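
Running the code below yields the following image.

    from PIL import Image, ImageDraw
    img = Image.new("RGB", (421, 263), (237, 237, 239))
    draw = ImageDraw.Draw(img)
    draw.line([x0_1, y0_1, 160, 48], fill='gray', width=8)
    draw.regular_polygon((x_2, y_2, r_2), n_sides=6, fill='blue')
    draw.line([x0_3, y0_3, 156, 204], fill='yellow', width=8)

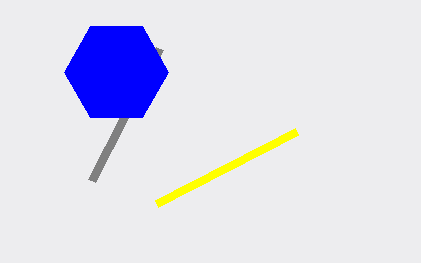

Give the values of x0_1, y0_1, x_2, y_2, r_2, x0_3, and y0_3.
x0_1 = 92
y0_1 = 180
x_2 = 116
y_2 = 72
r_2 = 52
x0_3 = 296
y0_3 = 132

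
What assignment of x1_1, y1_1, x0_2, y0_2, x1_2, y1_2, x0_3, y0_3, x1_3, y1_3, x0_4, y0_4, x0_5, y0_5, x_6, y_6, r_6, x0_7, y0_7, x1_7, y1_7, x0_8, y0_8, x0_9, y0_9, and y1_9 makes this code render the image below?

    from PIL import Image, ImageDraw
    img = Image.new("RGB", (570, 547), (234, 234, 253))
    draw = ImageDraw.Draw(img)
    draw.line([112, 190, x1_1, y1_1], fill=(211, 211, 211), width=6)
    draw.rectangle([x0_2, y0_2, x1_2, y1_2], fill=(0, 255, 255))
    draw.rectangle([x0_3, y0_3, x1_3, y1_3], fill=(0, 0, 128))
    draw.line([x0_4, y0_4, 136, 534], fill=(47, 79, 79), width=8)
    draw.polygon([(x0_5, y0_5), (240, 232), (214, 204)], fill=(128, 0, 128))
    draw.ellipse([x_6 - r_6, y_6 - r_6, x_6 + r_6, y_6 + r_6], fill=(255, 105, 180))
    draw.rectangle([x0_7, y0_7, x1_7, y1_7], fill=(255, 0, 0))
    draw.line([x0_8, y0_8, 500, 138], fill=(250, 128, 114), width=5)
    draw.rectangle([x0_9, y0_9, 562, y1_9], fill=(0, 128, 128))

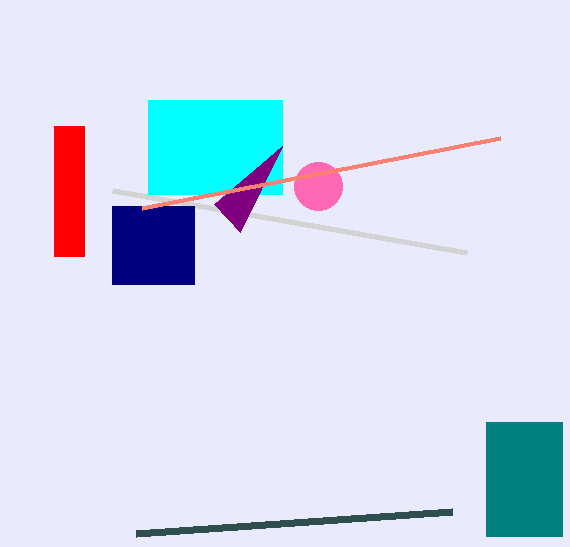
x1_1 = 466
y1_1 = 252
x0_2 = 148
y0_2 = 100
x1_2 = 282
y1_2 = 194
x0_3 = 112
y0_3 = 206
x1_3 = 194
y1_3 = 284
x0_4 = 452
y0_4 = 512
x0_5 = 282
y0_5 = 146
x_6 = 318
y_6 = 186
r_6 = 24
x0_7 = 54
y0_7 = 126
x1_7 = 84
y1_7 = 256
x0_8 = 142
y0_8 = 208
x0_9 = 486
y0_9 = 422
y1_9 = 536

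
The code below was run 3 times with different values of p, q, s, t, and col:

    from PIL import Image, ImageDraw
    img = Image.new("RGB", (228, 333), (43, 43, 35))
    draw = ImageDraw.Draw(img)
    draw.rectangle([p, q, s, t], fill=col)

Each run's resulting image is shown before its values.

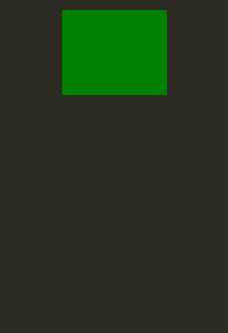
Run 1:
p = 62; q = 10; s = 166; t = 94; col = 'green'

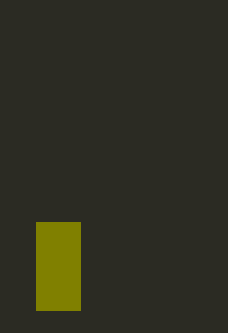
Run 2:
p = 36
q = 222
s = 80
t = 310
col = 'olive'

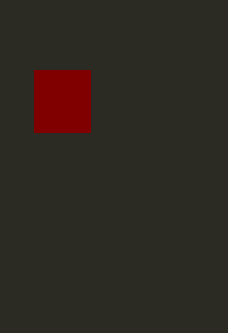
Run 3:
p = 34
q = 70
s = 90
t = 132
col = 'maroon'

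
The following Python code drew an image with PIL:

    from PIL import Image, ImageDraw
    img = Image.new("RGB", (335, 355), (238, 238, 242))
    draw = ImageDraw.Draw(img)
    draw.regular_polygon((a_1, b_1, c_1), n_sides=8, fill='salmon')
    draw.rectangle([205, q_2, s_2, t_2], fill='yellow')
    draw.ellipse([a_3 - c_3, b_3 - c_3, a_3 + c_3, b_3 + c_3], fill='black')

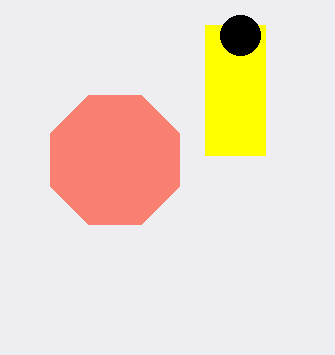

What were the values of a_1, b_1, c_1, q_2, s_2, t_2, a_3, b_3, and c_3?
a_1 = 115, b_1 = 160, c_1 = 70, q_2 = 25, s_2 = 265, t_2 = 155, a_3 = 240, b_3 = 35, c_3 = 20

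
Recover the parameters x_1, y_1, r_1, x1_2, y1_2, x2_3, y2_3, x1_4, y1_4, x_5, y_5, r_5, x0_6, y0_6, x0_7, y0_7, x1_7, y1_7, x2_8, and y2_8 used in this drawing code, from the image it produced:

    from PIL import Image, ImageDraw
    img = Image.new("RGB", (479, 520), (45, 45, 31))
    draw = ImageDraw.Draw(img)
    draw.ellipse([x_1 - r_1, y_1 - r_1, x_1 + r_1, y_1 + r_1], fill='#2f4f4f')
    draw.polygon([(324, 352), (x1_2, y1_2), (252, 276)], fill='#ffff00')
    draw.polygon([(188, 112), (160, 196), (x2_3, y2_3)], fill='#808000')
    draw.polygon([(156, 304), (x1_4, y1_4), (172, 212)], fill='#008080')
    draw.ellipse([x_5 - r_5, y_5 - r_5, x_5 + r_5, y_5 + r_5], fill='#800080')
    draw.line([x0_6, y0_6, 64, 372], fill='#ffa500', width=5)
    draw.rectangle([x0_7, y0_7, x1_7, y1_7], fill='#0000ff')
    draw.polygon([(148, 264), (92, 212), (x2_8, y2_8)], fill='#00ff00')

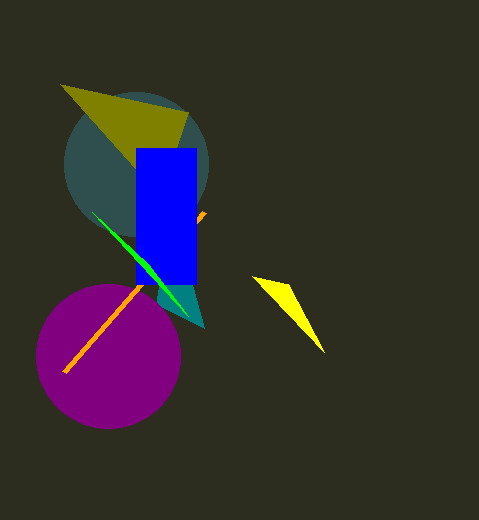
x_1 = 136
y_1 = 164
r_1 = 72
x1_2 = 288
y1_2 = 284
x2_3 = 60
y2_3 = 84
x1_4 = 204
y1_4 = 328
x_5 = 108
y_5 = 356
r_5 = 72
x0_6 = 204
y0_6 = 212
x0_7 = 136
y0_7 = 148
x1_7 = 196
y1_7 = 284
x2_8 = 188
y2_8 = 316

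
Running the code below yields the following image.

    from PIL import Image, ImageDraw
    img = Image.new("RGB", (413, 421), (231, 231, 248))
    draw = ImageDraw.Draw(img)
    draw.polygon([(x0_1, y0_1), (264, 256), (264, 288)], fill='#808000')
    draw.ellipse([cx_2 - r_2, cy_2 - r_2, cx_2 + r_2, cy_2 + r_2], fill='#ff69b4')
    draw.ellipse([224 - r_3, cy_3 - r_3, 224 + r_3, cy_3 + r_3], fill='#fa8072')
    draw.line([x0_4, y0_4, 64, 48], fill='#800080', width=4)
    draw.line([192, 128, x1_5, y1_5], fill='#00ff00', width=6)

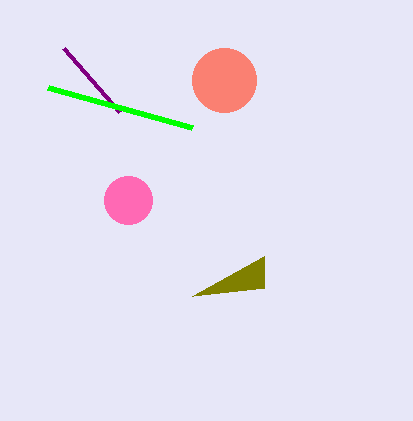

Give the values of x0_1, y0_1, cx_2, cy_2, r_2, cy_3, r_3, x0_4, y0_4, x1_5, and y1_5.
x0_1 = 192
y0_1 = 296
cx_2 = 128
cy_2 = 200
r_2 = 24
cy_3 = 80
r_3 = 32
x0_4 = 120
y0_4 = 112
x1_5 = 48
y1_5 = 88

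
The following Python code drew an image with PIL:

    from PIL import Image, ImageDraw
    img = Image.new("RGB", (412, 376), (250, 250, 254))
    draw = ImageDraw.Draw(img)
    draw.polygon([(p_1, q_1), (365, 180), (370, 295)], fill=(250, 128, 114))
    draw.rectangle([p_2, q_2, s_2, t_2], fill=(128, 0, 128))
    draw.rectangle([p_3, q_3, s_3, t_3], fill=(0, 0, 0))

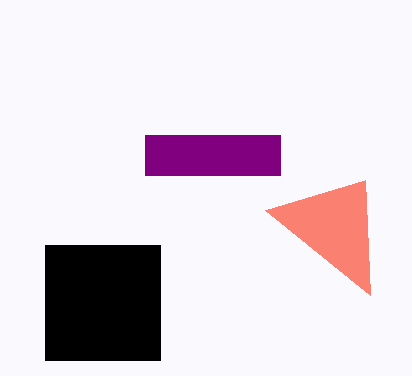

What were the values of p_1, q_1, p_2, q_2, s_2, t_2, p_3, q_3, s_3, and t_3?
p_1 = 265; q_1 = 210; p_2 = 145; q_2 = 135; s_2 = 280; t_2 = 175; p_3 = 45; q_3 = 245; s_3 = 160; t_3 = 360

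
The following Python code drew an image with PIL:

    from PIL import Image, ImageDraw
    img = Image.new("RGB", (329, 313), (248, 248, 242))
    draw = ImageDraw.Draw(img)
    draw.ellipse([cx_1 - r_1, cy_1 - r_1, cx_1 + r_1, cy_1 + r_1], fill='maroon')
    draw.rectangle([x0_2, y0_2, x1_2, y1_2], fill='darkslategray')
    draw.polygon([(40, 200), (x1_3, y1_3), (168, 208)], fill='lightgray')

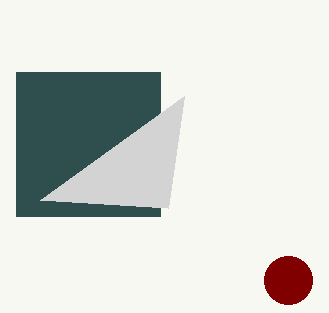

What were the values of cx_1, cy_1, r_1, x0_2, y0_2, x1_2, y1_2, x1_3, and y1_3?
cx_1 = 288
cy_1 = 280
r_1 = 24
x0_2 = 16
y0_2 = 72
x1_2 = 160
y1_2 = 216
x1_3 = 184
y1_3 = 96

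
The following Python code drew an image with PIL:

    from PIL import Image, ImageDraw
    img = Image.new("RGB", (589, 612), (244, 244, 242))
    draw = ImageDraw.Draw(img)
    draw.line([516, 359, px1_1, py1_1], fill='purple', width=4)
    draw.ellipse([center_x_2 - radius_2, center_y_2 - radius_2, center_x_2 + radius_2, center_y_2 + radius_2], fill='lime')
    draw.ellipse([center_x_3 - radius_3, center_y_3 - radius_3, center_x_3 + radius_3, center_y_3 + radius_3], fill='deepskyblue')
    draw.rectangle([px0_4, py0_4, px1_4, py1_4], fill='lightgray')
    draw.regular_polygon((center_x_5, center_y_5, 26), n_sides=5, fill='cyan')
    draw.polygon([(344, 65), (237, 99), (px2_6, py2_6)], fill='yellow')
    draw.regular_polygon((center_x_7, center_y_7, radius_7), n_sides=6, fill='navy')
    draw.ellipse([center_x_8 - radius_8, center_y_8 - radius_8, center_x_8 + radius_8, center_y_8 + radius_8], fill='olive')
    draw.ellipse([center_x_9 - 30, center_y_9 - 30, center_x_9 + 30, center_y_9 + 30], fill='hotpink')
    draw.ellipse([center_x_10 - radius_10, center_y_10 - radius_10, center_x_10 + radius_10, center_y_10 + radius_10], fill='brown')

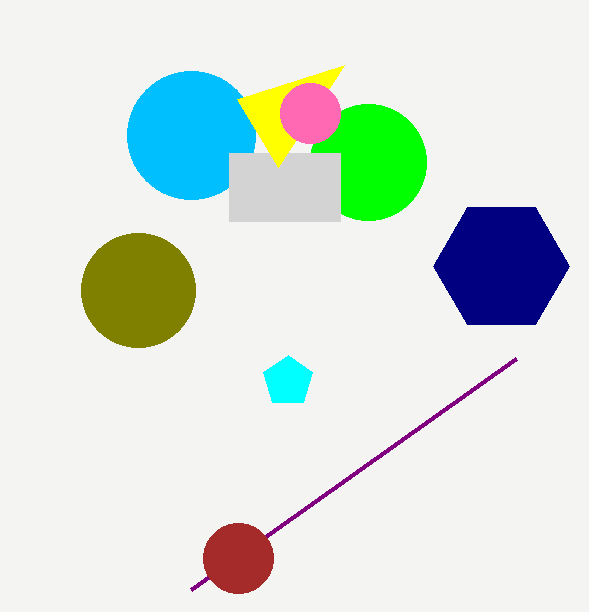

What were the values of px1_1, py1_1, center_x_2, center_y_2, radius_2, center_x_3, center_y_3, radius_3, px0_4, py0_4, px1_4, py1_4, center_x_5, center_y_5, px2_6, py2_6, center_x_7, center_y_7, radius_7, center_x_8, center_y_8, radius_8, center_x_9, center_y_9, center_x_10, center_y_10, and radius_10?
px1_1 = 191, py1_1 = 590, center_x_2 = 368, center_y_2 = 162, radius_2 = 58, center_x_3 = 191, center_y_3 = 135, radius_3 = 64, px0_4 = 229, py0_4 = 153, px1_4 = 340, py1_4 = 221, center_x_5 = 288, center_y_5 = 381, px2_6 = 278, py2_6 = 167, center_x_7 = 501, center_y_7 = 266, radius_7 = 68, center_x_8 = 138, center_y_8 = 290, radius_8 = 57, center_x_9 = 310, center_y_9 = 113, center_x_10 = 238, center_y_10 = 558, radius_10 = 35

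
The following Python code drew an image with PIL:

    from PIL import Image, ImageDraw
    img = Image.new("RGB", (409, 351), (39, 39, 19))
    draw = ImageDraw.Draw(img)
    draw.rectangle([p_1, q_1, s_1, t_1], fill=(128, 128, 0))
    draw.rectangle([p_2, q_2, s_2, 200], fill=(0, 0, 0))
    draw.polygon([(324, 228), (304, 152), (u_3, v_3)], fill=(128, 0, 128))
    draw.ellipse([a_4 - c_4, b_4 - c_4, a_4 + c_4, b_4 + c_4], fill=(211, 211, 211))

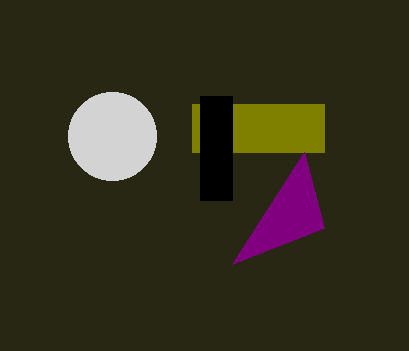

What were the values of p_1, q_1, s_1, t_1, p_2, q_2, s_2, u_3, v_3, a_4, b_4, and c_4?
p_1 = 192; q_1 = 104; s_1 = 324; t_1 = 152; p_2 = 200; q_2 = 96; s_2 = 232; u_3 = 232; v_3 = 264; a_4 = 112; b_4 = 136; c_4 = 44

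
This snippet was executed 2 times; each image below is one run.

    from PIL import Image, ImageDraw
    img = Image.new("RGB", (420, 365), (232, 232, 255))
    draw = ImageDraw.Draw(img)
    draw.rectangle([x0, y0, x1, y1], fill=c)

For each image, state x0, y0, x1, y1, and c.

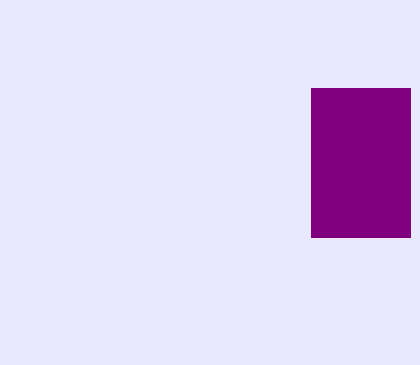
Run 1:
x0 = 311, y0 = 88, x1 = 410, y1 = 237, c = 'purple'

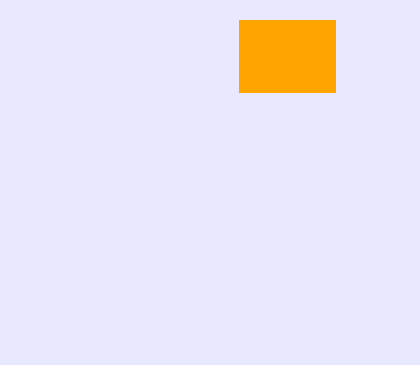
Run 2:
x0 = 239, y0 = 20, x1 = 335, y1 = 92, c = 'orange'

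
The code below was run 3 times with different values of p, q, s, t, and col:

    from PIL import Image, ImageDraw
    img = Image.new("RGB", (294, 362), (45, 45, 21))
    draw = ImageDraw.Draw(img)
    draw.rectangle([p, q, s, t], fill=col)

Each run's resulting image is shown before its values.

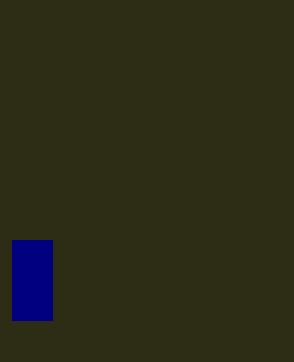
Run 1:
p = 12; q = 240; s = 52; t = 320; col = 'navy'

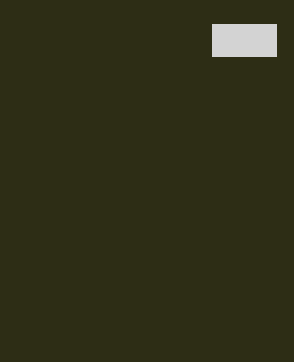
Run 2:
p = 212; q = 24; s = 276; t = 56; col = 'lightgray'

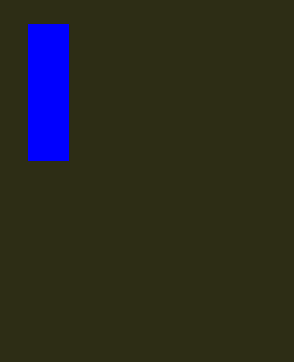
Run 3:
p = 28
q = 24
s = 68
t = 160
col = 'blue'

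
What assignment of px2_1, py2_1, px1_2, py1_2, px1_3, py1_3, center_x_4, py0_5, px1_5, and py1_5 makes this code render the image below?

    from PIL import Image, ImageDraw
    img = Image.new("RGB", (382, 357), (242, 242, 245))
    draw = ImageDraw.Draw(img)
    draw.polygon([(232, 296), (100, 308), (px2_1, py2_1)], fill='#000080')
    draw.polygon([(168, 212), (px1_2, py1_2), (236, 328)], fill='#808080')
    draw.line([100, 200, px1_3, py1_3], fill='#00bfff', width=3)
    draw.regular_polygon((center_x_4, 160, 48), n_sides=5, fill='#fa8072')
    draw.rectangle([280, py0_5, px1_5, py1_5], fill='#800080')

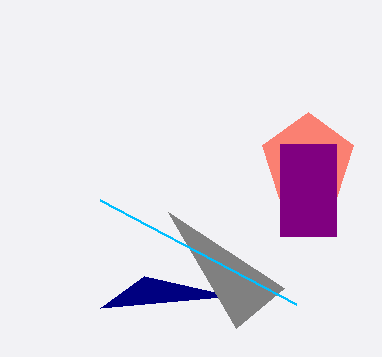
px2_1 = 144; py2_1 = 276; px1_2 = 284; py1_2 = 288; px1_3 = 296; py1_3 = 304; center_x_4 = 308; py0_5 = 144; px1_5 = 336; py1_5 = 236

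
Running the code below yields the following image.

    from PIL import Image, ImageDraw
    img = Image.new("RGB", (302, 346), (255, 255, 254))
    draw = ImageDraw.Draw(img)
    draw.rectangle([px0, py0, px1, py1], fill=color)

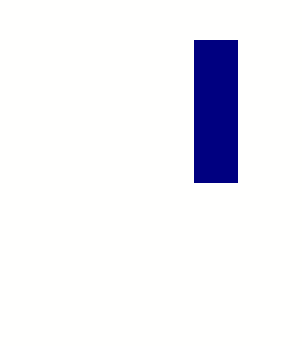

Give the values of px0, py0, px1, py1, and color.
px0 = 194; py0 = 40; px1 = 237; py1 = 182; color = 'navy'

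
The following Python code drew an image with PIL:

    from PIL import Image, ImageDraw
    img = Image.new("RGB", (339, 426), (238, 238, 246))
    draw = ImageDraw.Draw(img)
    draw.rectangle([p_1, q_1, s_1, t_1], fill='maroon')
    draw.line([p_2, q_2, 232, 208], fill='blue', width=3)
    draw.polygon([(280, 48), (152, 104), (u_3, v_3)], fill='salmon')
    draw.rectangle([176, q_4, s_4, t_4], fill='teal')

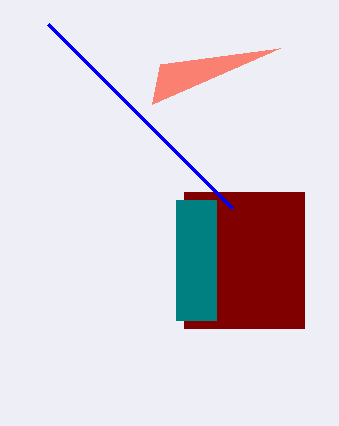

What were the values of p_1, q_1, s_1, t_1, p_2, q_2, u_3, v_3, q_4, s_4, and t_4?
p_1 = 184; q_1 = 192; s_1 = 304; t_1 = 328; p_2 = 48; q_2 = 24; u_3 = 160; v_3 = 64; q_4 = 200; s_4 = 216; t_4 = 320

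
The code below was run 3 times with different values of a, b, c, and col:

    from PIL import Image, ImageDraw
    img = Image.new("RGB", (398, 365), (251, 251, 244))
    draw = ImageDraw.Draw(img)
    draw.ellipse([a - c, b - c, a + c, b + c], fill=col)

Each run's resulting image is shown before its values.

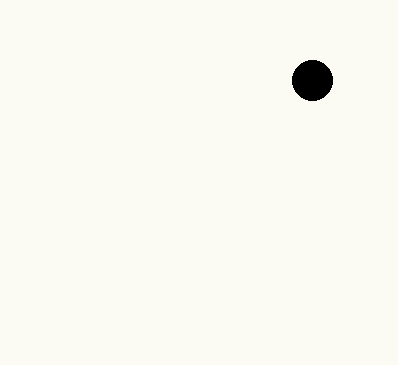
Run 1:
a = 312; b = 80; c = 20; col = 'black'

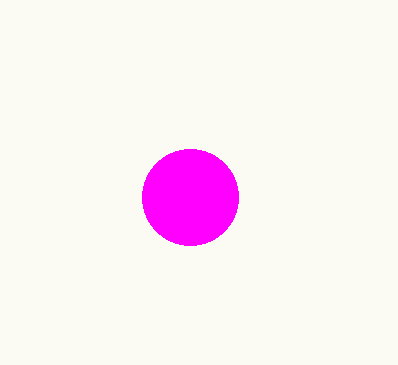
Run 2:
a = 190
b = 197
c = 48
col = 'magenta'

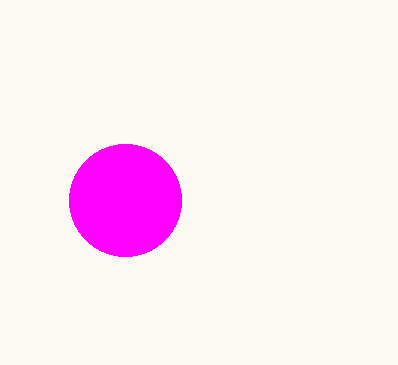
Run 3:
a = 125, b = 200, c = 56, col = 'magenta'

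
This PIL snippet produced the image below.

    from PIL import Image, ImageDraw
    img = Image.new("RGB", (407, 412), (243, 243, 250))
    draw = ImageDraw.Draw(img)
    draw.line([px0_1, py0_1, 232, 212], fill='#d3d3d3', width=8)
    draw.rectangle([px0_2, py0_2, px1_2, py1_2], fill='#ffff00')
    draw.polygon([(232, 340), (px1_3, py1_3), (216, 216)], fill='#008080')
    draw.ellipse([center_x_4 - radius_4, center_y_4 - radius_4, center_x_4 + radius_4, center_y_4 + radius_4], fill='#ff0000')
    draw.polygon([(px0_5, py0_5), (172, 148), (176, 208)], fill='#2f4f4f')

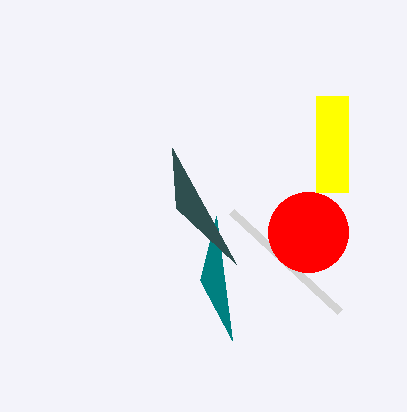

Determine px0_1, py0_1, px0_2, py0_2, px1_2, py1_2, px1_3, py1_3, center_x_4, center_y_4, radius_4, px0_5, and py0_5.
px0_1 = 340; py0_1 = 312; px0_2 = 316; py0_2 = 96; px1_2 = 348; py1_2 = 192; px1_3 = 200; py1_3 = 280; center_x_4 = 308; center_y_4 = 232; radius_4 = 40; px0_5 = 236; py0_5 = 264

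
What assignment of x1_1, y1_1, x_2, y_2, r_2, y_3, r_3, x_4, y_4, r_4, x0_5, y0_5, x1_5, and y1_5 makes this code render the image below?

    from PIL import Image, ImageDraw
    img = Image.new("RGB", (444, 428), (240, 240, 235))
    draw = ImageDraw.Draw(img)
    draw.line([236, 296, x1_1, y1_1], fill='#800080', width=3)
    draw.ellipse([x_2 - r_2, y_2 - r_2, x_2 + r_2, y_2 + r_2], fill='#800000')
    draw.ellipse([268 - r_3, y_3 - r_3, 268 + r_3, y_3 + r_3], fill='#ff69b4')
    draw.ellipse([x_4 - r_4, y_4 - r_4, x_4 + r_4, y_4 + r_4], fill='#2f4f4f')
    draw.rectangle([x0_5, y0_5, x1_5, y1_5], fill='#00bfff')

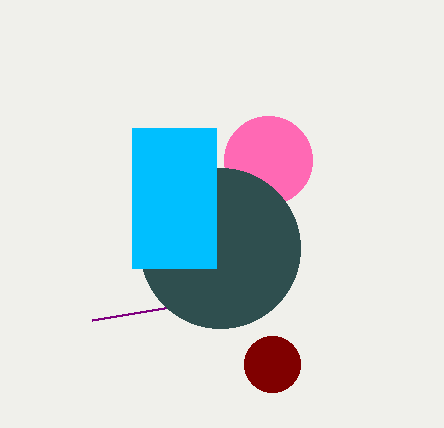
x1_1 = 92
y1_1 = 320
x_2 = 272
y_2 = 364
r_2 = 28
y_3 = 160
r_3 = 44
x_4 = 220
y_4 = 248
r_4 = 80
x0_5 = 132
y0_5 = 128
x1_5 = 216
y1_5 = 268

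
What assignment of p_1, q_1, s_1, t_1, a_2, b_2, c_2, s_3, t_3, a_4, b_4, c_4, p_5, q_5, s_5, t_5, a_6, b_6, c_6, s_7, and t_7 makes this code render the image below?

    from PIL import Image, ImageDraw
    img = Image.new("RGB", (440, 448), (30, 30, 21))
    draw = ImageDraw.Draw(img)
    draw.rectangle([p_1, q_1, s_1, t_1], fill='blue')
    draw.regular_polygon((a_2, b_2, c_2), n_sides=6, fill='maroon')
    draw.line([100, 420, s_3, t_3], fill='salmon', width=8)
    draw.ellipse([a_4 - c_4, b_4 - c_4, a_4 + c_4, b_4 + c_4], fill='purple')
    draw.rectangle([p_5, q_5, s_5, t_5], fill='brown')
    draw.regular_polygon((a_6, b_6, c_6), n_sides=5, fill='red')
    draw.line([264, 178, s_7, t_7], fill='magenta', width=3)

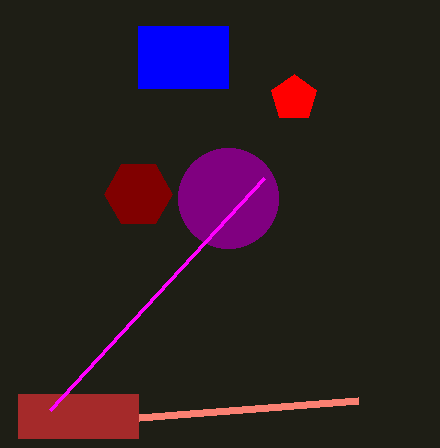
p_1 = 138; q_1 = 26; s_1 = 228; t_1 = 88; a_2 = 138; b_2 = 194; c_2 = 34; s_3 = 358; t_3 = 400; a_4 = 228; b_4 = 198; c_4 = 50; p_5 = 18; q_5 = 394; s_5 = 138; t_5 = 438; a_6 = 294; b_6 = 98; c_6 = 24; s_7 = 50; t_7 = 410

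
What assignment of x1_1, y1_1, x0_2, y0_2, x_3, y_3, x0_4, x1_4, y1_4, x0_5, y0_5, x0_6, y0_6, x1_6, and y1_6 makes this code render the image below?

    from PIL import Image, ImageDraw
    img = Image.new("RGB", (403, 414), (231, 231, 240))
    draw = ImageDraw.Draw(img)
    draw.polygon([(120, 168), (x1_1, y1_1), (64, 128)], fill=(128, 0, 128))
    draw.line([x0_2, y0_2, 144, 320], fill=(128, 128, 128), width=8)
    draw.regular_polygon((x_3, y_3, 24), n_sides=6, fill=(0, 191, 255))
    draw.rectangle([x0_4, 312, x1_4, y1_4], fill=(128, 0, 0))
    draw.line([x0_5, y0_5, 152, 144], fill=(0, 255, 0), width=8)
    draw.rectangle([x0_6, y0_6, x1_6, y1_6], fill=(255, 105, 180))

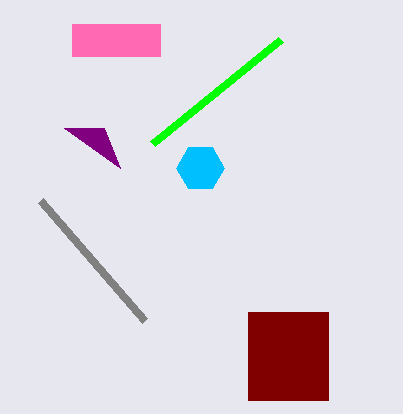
x1_1 = 104; y1_1 = 128; x0_2 = 40; y0_2 = 200; x_3 = 200; y_3 = 168; x0_4 = 248; x1_4 = 328; y1_4 = 400; x0_5 = 280; y0_5 = 40; x0_6 = 72; y0_6 = 24; x1_6 = 160; y1_6 = 56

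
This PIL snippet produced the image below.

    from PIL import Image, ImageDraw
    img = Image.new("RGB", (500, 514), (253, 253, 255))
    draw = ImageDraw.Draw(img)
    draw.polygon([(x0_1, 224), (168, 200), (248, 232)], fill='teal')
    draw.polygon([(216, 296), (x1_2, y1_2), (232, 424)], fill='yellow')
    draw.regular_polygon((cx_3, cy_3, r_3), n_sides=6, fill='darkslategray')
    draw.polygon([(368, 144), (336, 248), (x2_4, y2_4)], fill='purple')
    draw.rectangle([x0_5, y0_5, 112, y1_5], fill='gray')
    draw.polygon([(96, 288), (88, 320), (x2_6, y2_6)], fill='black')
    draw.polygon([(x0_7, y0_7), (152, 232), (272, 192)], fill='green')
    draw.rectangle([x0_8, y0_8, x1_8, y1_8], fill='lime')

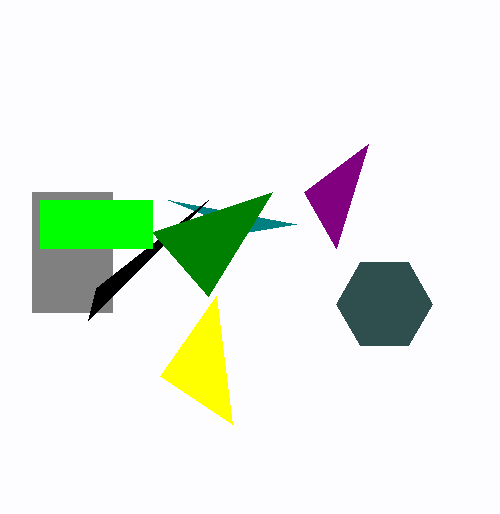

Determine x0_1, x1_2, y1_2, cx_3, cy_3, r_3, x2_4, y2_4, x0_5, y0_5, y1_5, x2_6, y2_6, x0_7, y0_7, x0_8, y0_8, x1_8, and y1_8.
x0_1 = 296
x1_2 = 160
y1_2 = 376
cx_3 = 384
cy_3 = 304
r_3 = 48
x2_4 = 304
y2_4 = 192
x0_5 = 32
y0_5 = 192
y1_5 = 312
x2_6 = 208
y2_6 = 200
x0_7 = 208
y0_7 = 296
x0_8 = 40
y0_8 = 200
x1_8 = 152
y1_8 = 248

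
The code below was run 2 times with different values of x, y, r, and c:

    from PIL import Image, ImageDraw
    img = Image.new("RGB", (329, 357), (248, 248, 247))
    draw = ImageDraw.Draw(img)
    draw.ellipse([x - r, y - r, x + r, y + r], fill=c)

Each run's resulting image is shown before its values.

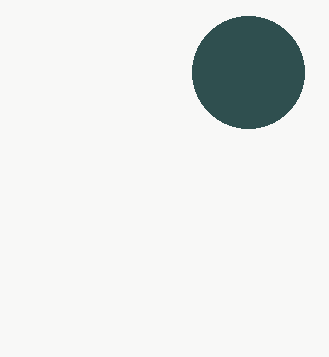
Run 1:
x = 248
y = 72
r = 56
c = 'darkslategray'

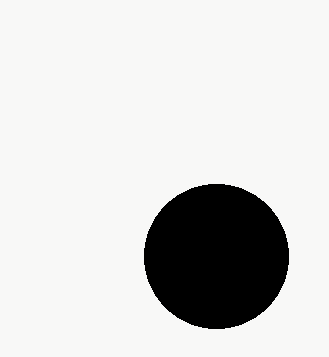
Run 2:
x = 216, y = 256, r = 72, c = 'black'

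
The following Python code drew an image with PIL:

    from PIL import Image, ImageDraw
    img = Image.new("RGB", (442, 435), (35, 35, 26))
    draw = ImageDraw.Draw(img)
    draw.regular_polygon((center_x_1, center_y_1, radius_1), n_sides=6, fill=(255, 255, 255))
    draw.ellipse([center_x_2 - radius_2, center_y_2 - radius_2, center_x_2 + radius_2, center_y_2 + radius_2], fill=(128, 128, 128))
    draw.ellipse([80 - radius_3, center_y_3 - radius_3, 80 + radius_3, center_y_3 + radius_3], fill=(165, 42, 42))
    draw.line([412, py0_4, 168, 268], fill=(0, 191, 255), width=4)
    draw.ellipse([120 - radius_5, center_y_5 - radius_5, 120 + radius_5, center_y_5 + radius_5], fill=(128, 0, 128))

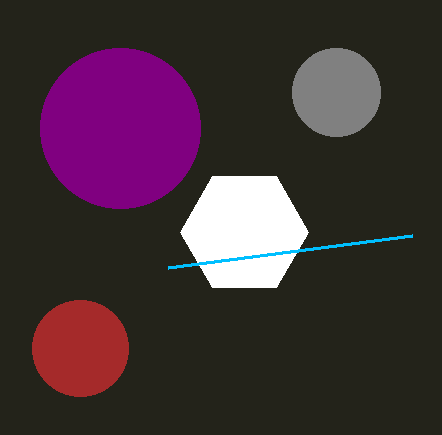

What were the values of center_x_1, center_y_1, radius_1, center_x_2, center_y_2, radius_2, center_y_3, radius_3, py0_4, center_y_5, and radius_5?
center_x_1 = 244
center_y_1 = 232
radius_1 = 64
center_x_2 = 336
center_y_2 = 92
radius_2 = 44
center_y_3 = 348
radius_3 = 48
py0_4 = 236
center_y_5 = 128
radius_5 = 80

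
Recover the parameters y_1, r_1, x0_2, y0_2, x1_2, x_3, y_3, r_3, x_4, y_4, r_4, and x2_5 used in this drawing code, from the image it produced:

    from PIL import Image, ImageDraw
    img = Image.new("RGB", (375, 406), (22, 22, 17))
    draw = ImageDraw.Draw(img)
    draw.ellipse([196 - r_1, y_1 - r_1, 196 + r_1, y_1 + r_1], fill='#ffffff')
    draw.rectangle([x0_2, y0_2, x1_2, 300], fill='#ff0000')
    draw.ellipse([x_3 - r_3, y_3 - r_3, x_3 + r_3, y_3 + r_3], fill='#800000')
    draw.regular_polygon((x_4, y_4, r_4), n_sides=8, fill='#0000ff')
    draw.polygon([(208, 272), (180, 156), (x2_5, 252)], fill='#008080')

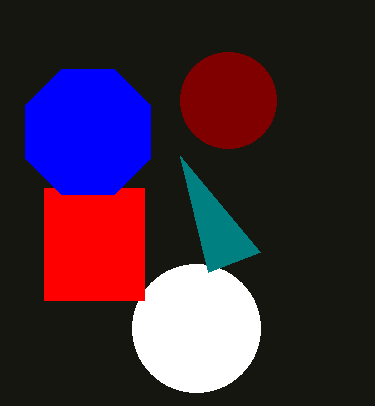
y_1 = 328; r_1 = 64; x0_2 = 44; y0_2 = 188; x1_2 = 144; x_3 = 228; y_3 = 100; r_3 = 48; x_4 = 88; y_4 = 132; r_4 = 68; x2_5 = 260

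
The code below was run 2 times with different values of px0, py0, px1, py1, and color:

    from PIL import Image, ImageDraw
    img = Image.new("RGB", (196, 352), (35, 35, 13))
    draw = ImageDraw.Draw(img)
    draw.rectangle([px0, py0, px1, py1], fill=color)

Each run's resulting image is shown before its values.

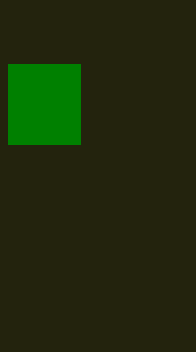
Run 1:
px0 = 8
py0 = 64
px1 = 80
py1 = 144
color = 'green'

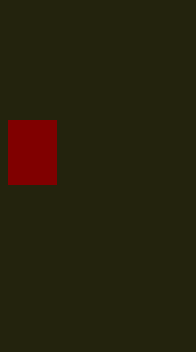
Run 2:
px0 = 8; py0 = 120; px1 = 56; py1 = 184; color = 'maroon'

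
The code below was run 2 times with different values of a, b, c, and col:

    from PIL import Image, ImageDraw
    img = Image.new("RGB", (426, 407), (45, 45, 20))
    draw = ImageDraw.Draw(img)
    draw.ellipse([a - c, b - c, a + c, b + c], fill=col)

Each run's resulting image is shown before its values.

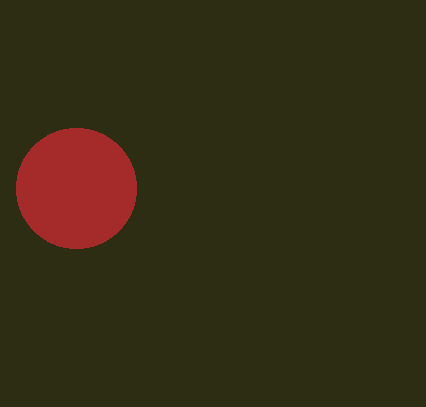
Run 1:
a = 76, b = 188, c = 60, col = 'brown'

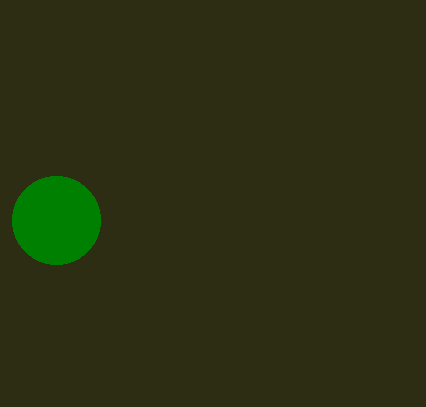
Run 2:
a = 56, b = 220, c = 44, col = 'green'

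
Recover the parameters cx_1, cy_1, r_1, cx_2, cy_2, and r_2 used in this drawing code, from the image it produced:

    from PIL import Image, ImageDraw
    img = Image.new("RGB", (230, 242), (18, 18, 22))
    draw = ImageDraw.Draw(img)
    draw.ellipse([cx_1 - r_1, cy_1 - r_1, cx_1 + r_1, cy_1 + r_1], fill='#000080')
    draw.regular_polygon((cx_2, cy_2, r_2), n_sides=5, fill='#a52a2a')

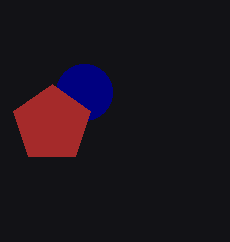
cx_1 = 84; cy_1 = 92; r_1 = 28; cx_2 = 52; cy_2 = 124; r_2 = 40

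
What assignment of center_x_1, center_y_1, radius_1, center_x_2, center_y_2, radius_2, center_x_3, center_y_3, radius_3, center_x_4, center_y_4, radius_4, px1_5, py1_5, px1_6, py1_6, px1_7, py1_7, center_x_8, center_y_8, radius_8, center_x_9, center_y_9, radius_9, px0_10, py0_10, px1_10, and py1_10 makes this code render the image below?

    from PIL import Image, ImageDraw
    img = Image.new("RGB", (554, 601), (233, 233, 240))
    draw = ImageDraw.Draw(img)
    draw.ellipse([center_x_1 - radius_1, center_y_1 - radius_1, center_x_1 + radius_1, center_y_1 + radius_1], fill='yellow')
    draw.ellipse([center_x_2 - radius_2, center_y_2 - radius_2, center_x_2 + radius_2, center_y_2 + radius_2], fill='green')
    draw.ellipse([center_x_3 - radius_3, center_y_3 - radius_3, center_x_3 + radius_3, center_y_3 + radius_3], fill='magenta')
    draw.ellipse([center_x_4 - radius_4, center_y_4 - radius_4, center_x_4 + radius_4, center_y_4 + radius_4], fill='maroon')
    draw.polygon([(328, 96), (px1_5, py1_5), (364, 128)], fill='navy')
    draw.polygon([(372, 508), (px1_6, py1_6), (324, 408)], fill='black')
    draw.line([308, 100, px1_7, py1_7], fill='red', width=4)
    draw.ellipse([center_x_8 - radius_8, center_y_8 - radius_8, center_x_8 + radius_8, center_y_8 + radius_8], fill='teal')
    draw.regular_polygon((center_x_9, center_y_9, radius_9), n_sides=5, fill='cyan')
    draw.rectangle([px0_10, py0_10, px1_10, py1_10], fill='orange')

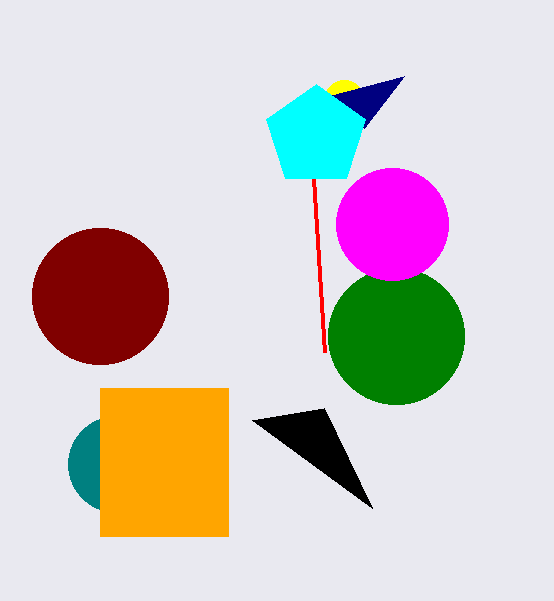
center_x_1 = 344
center_y_1 = 100
radius_1 = 20
center_x_2 = 396
center_y_2 = 336
radius_2 = 68
center_x_3 = 392
center_y_3 = 224
radius_3 = 56
center_x_4 = 100
center_y_4 = 296
radius_4 = 68
px1_5 = 404
py1_5 = 76
px1_6 = 252
py1_6 = 420
px1_7 = 324
py1_7 = 352
center_x_8 = 116
center_y_8 = 464
radius_8 = 48
center_x_9 = 316
center_y_9 = 136
radius_9 = 52
px0_10 = 100
py0_10 = 388
px1_10 = 228
py1_10 = 536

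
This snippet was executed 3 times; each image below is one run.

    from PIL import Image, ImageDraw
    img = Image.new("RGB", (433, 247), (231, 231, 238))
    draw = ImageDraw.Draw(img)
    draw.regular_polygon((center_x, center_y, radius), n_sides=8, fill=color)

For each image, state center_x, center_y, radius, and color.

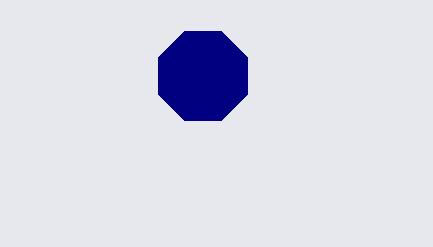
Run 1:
center_x = 203; center_y = 76; radius = 48; color = 'navy'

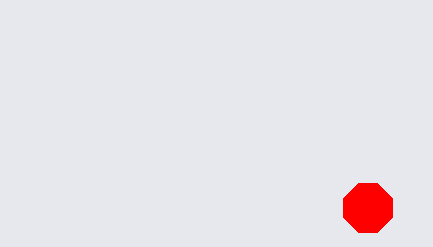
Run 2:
center_x = 368, center_y = 208, radius = 26, color = 'red'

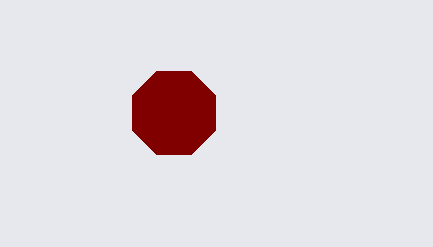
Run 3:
center_x = 174
center_y = 113
radius = 45
color = 'maroon'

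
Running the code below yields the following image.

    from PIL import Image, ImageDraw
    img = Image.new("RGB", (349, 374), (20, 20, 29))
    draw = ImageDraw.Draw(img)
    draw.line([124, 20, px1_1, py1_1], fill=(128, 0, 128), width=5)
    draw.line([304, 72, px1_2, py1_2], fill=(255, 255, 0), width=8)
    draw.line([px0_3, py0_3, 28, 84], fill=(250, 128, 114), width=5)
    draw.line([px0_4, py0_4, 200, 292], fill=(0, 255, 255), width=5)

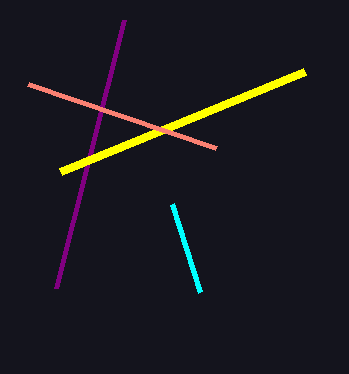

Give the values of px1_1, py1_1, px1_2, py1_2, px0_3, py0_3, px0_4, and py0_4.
px1_1 = 56, py1_1 = 288, px1_2 = 60, py1_2 = 172, px0_3 = 216, py0_3 = 148, px0_4 = 172, py0_4 = 204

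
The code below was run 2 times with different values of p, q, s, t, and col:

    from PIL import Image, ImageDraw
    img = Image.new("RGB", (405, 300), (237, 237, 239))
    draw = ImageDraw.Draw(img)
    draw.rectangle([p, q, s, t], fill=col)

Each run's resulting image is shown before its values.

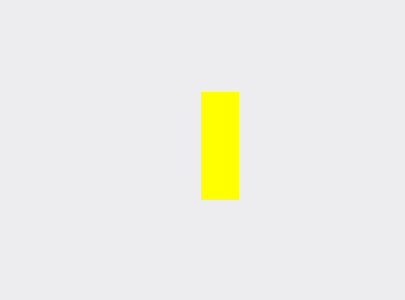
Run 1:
p = 201, q = 92, s = 238, t = 199, col = 'yellow'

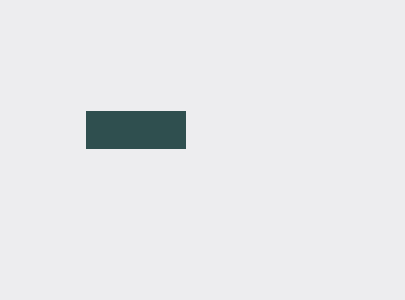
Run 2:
p = 86, q = 111, s = 185, t = 148, col = 'darkslategray'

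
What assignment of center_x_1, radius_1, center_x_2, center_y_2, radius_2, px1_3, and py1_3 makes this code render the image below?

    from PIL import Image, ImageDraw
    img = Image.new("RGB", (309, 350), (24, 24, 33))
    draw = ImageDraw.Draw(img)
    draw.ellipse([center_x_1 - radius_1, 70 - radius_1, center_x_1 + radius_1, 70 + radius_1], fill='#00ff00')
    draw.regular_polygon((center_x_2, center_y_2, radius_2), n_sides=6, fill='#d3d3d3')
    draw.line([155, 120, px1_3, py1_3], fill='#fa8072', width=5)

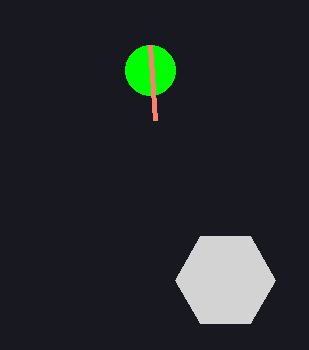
center_x_1 = 150
radius_1 = 25
center_x_2 = 225
center_y_2 = 280
radius_2 = 50
px1_3 = 150
py1_3 = 45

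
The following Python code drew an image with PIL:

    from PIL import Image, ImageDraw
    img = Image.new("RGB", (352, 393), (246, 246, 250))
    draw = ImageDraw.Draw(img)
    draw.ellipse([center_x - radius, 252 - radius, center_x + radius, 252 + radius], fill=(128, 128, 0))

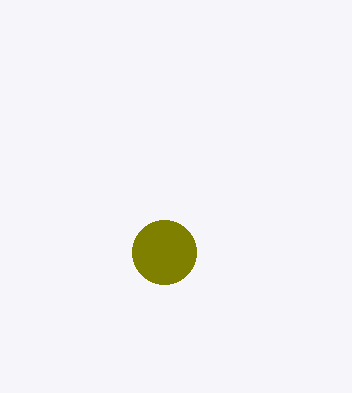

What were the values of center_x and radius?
center_x = 164; radius = 32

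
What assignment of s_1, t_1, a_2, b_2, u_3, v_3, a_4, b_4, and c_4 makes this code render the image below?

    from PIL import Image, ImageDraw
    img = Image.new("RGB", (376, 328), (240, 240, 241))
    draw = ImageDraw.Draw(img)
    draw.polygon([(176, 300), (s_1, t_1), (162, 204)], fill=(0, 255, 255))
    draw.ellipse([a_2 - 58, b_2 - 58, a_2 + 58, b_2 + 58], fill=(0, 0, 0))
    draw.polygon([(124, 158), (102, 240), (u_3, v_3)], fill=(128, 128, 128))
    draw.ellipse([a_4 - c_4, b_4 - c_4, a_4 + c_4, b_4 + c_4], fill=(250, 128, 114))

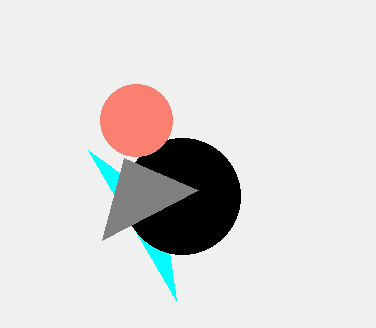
s_1 = 88; t_1 = 150; a_2 = 182; b_2 = 196; u_3 = 198; v_3 = 190; a_4 = 136; b_4 = 120; c_4 = 36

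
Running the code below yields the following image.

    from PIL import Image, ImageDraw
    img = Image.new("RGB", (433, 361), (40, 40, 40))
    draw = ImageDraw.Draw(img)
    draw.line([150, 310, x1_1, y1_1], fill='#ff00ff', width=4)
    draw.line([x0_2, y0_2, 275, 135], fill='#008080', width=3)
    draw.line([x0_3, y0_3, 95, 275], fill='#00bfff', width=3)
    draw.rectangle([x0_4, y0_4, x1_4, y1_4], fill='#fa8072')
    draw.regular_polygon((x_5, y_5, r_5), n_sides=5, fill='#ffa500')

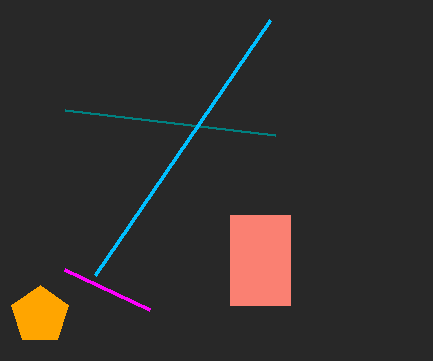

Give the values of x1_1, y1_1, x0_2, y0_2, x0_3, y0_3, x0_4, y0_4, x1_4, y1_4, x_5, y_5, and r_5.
x1_1 = 65; y1_1 = 270; x0_2 = 65; y0_2 = 110; x0_3 = 270; y0_3 = 20; x0_4 = 230; y0_4 = 215; x1_4 = 290; y1_4 = 305; x_5 = 40; y_5 = 315; r_5 = 30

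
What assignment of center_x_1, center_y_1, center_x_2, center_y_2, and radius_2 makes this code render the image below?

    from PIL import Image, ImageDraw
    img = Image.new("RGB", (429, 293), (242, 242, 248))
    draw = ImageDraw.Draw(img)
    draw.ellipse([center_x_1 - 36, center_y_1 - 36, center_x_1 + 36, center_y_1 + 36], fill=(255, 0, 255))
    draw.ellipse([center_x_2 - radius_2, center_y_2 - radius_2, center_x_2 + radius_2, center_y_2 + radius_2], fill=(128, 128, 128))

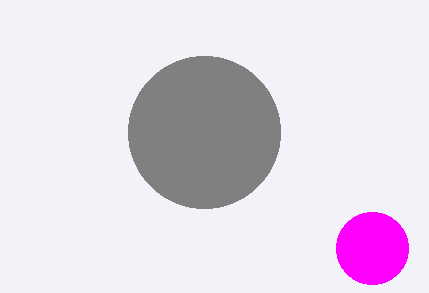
center_x_1 = 372; center_y_1 = 248; center_x_2 = 204; center_y_2 = 132; radius_2 = 76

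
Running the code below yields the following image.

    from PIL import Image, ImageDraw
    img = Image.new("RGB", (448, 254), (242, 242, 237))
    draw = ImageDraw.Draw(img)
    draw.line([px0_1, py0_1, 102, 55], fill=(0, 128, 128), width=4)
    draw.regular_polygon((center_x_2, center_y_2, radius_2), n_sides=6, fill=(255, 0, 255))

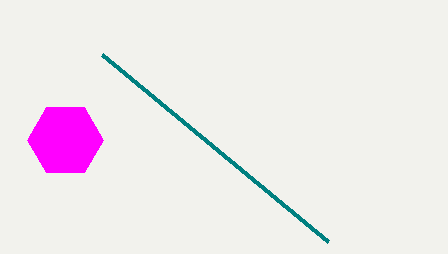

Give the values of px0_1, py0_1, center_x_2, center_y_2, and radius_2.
px0_1 = 328
py0_1 = 242
center_x_2 = 65
center_y_2 = 140
radius_2 = 38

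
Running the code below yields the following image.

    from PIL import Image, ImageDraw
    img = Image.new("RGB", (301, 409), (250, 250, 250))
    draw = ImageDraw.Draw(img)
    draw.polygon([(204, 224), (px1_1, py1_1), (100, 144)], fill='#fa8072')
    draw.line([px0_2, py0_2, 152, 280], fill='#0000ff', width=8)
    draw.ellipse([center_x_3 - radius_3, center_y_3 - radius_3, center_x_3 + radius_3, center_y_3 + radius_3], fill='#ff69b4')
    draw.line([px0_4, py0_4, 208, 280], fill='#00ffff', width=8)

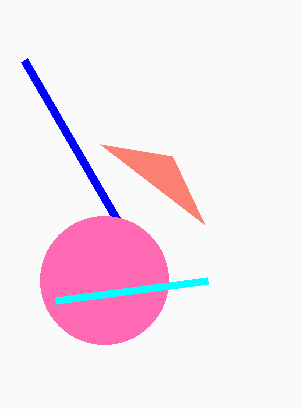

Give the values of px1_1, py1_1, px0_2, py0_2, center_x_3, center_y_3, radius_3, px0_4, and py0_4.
px1_1 = 172, py1_1 = 156, px0_2 = 24, py0_2 = 60, center_x_3 = 104, center_y_3 = 280, radius_3 = 64, px0_4 = 56, py0_4 = 300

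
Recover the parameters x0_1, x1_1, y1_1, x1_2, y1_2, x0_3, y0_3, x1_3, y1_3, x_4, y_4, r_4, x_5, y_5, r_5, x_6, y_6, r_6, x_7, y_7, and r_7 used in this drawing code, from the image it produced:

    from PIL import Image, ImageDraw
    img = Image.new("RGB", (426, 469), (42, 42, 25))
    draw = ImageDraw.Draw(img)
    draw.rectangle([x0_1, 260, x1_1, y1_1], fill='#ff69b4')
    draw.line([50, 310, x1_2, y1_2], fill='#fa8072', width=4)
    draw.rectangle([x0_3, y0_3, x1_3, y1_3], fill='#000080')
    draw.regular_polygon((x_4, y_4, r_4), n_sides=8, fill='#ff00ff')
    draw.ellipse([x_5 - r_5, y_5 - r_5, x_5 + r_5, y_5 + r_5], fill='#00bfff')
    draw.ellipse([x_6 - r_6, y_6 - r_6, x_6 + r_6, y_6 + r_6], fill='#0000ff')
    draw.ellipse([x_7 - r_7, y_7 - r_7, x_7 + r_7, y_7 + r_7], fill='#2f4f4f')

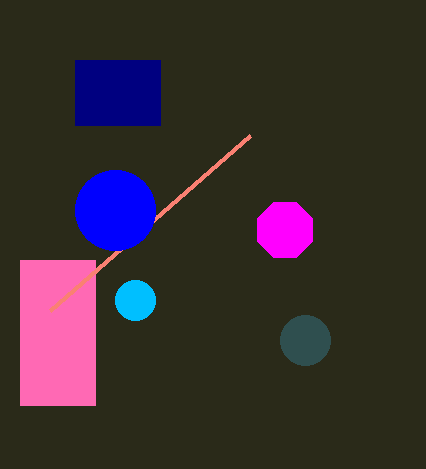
x0_1 = 20
x1_1 = 95
y1_1 = 405
x1_2 = 250
y1_2 = 135
x0_3 = 75
y0_3 = 60
x1_3 = 160
y1_3 = 125
x_4 = 285
y_4 = 230
r_4 = 30
x_5 = 135
y_5 = 300
r_5 = 20
x_6 = 115
y_6 = 210
r_6 = 40
x_7 = 305
y_7 = 340
r_7 = 25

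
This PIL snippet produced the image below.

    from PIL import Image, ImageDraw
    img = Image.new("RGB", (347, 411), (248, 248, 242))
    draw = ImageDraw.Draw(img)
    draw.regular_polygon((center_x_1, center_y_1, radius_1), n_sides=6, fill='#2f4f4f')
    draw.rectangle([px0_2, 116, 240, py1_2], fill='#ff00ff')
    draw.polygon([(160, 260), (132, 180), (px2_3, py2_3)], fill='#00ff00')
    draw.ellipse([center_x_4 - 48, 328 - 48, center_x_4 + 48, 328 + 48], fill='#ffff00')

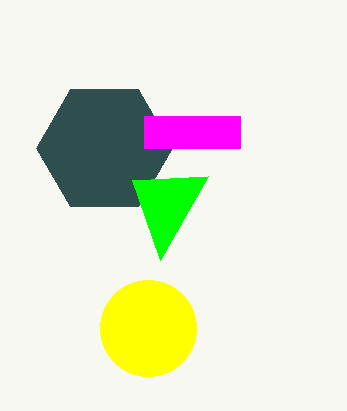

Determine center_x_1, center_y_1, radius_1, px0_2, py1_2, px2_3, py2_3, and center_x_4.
center_x_1 = 104; center_y_1 = 148; radius_1 = 68; px0_2 = 144; py1_2 = 148; px2_3 = 208; py2_3 = 176; center_x_4 = 148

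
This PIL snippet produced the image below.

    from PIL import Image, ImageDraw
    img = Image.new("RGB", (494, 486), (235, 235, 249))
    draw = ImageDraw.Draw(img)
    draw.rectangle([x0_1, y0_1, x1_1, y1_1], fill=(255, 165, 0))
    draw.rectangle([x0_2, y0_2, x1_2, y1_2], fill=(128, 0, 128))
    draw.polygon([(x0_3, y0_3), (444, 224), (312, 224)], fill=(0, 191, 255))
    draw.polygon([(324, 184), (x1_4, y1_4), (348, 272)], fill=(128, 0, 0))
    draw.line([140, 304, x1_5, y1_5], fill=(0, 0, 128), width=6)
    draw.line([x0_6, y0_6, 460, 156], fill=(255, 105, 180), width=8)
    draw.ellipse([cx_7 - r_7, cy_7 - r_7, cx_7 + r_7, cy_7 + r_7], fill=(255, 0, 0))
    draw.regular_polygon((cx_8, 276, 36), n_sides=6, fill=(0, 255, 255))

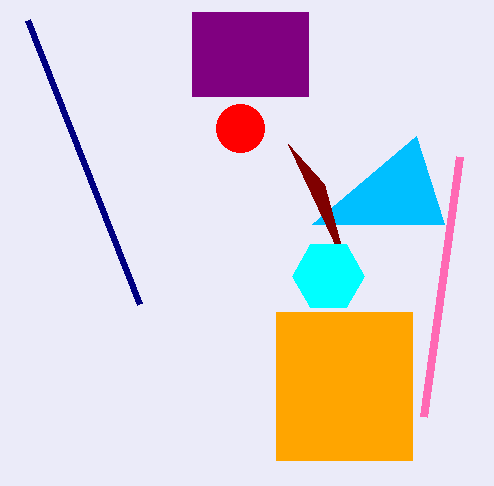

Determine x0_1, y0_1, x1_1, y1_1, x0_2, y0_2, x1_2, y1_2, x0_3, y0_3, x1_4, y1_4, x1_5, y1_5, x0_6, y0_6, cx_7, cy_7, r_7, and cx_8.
x0_1 = 276
y0_1 = 312
x1_1 = 412
y1_1 = 460
x0_2 = 192
y0_2 = 12
x1_2 = 308
y1_2 = 96
x0_3 = 416
y0_3 = 136
x1_4 = 288
y1_4 = 144
x1_5 = 28
y1_5 = 20
x0_6 = 424
y0_6 = 416
cx_7 = 240
cy_7 = 128
r_7 = 24
cx_8 = 328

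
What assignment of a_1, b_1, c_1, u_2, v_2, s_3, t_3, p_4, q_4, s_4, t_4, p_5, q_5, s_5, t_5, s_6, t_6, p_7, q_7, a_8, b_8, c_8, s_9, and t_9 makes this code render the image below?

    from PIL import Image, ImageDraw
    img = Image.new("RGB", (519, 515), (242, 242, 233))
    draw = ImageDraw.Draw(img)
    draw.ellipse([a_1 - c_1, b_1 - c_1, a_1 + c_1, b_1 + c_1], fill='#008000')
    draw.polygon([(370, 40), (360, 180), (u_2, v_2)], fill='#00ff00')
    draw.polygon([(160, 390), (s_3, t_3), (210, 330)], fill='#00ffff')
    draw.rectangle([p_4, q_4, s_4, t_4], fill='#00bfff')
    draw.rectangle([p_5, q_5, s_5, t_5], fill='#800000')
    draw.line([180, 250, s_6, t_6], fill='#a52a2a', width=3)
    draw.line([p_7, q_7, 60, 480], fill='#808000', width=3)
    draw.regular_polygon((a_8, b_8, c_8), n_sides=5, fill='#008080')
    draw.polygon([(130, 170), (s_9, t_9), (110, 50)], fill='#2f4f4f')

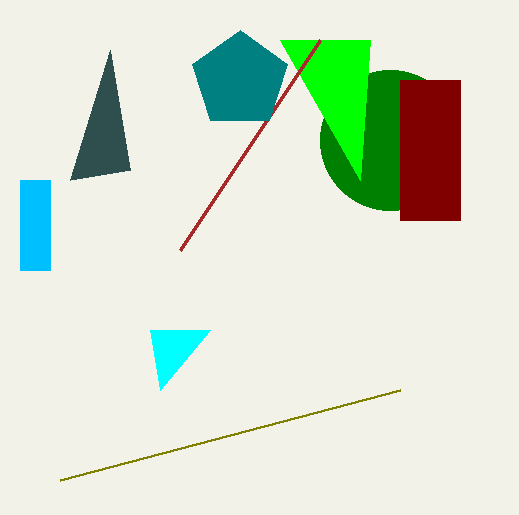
a_1 = 390, b_1 = 140, c_1 = 70, u_2 = 280, v_2 = 40, s_3 = 150, t_3 = 330, p_4 = 20, q_4 = 180, s_4 = 50, t_4 = 270, p_5 = 400, q_5 = 80, s_5 = 460, t_5 = 220, s_6 = 320, t_6 = 40, p_7 = 400, q_7 = 390, a_8 = 240, b_8 = 80, c_8 = 50, s_9 = 70, t_9 = 180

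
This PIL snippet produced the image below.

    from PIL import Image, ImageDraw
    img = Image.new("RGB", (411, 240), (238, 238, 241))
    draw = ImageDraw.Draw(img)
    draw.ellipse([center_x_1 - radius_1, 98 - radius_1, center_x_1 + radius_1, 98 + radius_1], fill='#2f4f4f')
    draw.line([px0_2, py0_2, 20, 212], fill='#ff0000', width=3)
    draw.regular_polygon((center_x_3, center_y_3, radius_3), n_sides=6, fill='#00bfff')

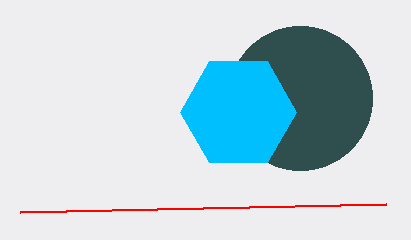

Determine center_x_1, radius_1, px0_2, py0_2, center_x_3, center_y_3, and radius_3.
center_x_1 = 300, radius_1 = 72, px0_2 = 386, py0_2 = 204, center_x_3 = 238, center_y_3 = 112, radius_3 = 58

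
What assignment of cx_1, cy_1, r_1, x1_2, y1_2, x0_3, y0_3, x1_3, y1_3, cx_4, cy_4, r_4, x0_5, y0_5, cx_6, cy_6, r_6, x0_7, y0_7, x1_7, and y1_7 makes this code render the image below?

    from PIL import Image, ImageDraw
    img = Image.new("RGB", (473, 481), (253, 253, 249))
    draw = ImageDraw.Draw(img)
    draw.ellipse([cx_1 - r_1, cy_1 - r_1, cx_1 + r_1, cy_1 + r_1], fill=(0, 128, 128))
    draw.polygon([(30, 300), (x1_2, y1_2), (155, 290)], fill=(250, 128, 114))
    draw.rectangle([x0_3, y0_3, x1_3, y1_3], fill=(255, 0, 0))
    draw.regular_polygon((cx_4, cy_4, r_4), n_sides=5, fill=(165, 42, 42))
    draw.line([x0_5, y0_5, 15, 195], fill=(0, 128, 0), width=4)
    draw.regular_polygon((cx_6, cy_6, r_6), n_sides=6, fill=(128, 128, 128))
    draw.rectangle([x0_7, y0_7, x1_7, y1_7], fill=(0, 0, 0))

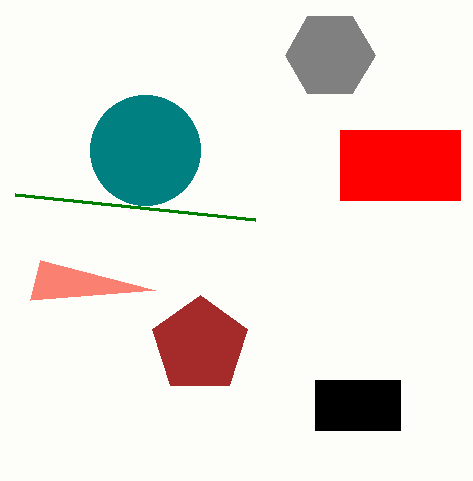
cx_1 = 145; cy_1 = 150; r_1 = 55; x1_2 = 40; y1_2 = 260; x0_3 = 340; y0_3 = 130; x1_3 = 460; y1_3 = 200; cx_4 = 200; cy_4 = 345; r_4 = 50; x0_5 = 255; y0_5 = 220; cx_6 = 330; cy_6 = 55; r_6 = 45; x0_7 = 315; y0_7 = 380; x1_7 = 400; y1_7 = 430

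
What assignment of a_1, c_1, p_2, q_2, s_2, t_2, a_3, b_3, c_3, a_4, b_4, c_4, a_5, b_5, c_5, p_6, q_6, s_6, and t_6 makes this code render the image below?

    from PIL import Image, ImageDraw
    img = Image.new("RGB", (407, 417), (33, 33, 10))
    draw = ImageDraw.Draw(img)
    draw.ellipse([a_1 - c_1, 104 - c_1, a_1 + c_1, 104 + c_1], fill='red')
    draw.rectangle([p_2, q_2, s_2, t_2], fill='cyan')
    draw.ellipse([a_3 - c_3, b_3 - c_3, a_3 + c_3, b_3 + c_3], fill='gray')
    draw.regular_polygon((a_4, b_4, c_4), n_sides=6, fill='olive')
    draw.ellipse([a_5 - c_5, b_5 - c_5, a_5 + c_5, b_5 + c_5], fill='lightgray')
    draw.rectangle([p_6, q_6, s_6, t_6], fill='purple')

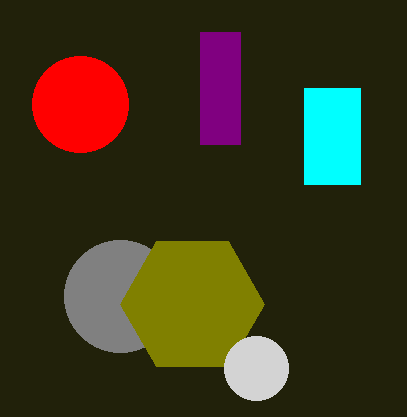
a_1 = 80, c_1 = 48, p_2 = 304, q_2 = 88, s_2 = 360, t_2 = 184, a_3 = 120, b_3 = 296, c_3 = 56, a_4 = 192, b_4 = 304, c_4 = 72, a_5 = 256, b_5 = 368, c_5 = 32, p_6 = 200, q_6 = 32, s_6 = 240, t_6 = 144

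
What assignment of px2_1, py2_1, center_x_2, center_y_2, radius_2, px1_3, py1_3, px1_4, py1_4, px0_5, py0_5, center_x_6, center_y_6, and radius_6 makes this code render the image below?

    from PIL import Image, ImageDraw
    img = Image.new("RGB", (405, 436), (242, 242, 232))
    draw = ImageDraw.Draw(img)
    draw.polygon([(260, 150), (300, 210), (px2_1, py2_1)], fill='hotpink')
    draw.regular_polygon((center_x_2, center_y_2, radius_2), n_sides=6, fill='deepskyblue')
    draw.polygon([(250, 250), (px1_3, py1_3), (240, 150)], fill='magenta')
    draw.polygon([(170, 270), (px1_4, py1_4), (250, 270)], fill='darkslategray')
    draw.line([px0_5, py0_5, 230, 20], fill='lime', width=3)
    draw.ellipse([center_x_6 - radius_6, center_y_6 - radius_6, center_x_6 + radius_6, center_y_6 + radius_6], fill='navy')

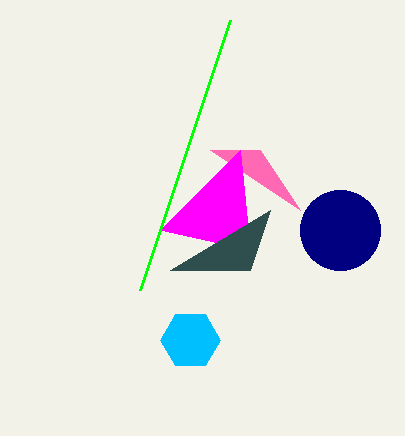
px2_1 = 210
py2_1 = 150
center_x_2 = 190
center_y_2 = 340
radius_2 = 30
px1_3 = 160
py1_3 = 230
px1_4 = 270
py1_4 = 210
px0_5 = 140
py0_5 = 290
center_x_6 = 340
center_y_6 = 230
radius_6 = 40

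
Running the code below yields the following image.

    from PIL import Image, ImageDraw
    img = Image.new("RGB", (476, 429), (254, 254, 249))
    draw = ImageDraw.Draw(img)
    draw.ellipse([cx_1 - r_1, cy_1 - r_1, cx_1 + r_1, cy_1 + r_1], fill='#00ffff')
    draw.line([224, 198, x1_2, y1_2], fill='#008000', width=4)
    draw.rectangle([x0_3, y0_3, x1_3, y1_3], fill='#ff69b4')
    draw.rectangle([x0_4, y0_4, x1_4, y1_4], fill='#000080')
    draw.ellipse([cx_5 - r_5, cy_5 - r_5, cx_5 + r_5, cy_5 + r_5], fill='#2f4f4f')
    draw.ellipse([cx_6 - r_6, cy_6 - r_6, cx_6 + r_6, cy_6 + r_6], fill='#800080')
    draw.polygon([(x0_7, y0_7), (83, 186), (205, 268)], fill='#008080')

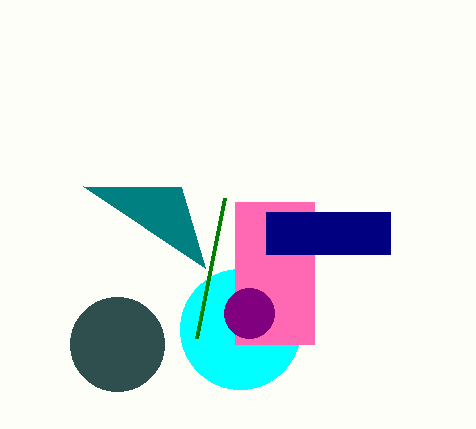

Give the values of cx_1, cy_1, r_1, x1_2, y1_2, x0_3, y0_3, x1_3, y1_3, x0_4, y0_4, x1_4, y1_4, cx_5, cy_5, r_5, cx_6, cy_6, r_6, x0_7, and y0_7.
cx_1 = 240
cy_1 = 329
r_1 = 60
x1_2 = 196
y1_2 = 338
x0_3 = 235
y0_3 = 202
x1_3 = 314
y1_3 = 344
x0_4 = 266
y0_4 = 212
x1_4 = 390
y1_4 = 254
cx_5 = 117
cy_5 = 344
r_5 = 47
cx_6 = 249
cy_6 = 313
r_6 = 25
x0_7 = 181
y0_7 = 187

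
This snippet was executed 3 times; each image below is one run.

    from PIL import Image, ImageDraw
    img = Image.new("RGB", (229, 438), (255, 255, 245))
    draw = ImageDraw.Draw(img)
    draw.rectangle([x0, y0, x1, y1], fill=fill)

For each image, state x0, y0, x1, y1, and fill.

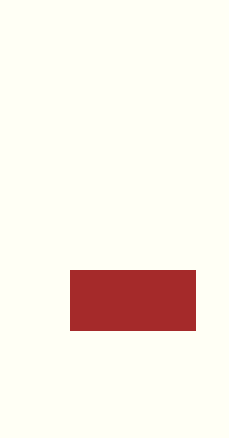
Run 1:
x0 = 70; y0 = 270; x1 = 195; y1 = 330; fill = 'brown'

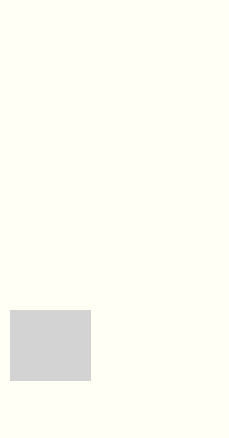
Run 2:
x0 = 10
y0 = 310
x1 = 90
y1 = 380
fill = 'lightgray'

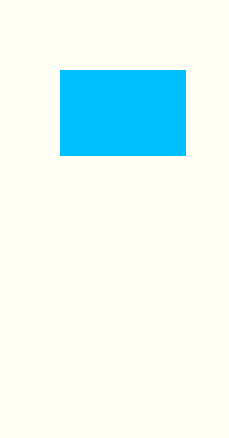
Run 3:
x0 = 60, y0 = 70, x1 = 185, y1 = 155, fill = 'deepskyblue'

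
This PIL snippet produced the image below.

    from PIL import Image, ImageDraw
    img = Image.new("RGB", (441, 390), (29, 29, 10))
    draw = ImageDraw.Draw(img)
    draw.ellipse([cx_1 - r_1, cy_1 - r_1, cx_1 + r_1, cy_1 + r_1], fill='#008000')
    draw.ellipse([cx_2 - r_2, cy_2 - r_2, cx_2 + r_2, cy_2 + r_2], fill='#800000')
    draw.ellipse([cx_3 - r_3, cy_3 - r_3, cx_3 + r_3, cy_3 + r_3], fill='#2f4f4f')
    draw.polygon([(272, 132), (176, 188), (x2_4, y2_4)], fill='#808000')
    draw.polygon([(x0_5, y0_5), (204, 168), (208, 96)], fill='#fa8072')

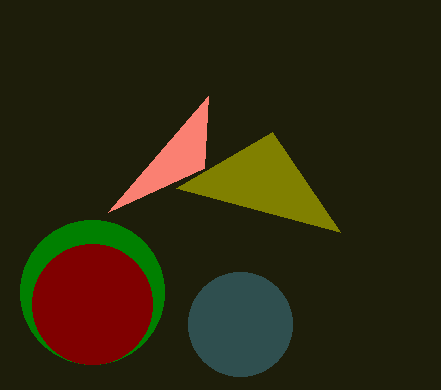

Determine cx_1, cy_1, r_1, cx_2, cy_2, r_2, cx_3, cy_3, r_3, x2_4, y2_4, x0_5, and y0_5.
cx_1 = 92; cy_1 = 292; r_1 = 72; cx_2 = 92; cy_2 = 304; r_2 = 60; cx_3 = 240; cy_3 = 324; r_3 = 52; x2_4 = 340; y2_4 = 232; x0_5 = 108; y0_5 = 212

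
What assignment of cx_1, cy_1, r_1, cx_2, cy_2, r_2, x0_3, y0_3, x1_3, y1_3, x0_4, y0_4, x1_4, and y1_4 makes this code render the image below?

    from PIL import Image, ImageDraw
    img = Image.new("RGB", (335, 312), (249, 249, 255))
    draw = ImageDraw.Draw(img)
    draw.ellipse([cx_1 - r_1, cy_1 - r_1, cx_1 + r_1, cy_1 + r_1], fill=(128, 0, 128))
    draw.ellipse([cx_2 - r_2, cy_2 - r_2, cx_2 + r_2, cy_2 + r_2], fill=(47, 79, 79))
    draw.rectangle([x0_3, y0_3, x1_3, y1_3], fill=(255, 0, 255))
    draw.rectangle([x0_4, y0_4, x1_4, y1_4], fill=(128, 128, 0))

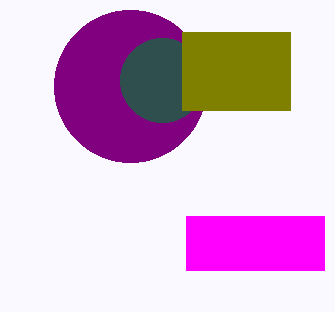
cx_1 = 130; cy_1 = 86; r_1 = 76; cx_2 = 162; cy_2 = 80; r_2 = 42; x0_3 = 186; y0_3 = 216; x1_3 = 324; y1_3 = 270; x0_4 = 182; y0_4 = 32; x1_4 = 290; y1_4 = 110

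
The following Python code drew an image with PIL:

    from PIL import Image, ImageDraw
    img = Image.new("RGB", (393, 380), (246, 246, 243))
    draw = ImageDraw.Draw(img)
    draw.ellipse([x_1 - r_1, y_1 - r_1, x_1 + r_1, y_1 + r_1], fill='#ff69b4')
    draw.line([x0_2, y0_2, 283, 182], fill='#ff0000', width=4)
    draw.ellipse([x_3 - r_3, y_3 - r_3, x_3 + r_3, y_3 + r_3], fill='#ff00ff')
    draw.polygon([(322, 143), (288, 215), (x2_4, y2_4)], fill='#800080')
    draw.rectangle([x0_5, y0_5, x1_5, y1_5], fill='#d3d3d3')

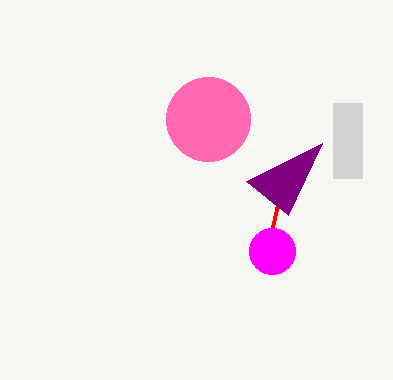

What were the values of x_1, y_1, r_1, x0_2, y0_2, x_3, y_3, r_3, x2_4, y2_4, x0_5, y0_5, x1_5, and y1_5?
x_1 = 208
y_1 = 119
r_1 = 42
x0_2 = 273
y0_2 = 227
x_3 = 272
y_3 = 251
r_3 = 23
x2_4 = 246
y2_4 = 181
x0_5 = 333
y0_5 = 103
x1_5 = 362
y1_5 = 178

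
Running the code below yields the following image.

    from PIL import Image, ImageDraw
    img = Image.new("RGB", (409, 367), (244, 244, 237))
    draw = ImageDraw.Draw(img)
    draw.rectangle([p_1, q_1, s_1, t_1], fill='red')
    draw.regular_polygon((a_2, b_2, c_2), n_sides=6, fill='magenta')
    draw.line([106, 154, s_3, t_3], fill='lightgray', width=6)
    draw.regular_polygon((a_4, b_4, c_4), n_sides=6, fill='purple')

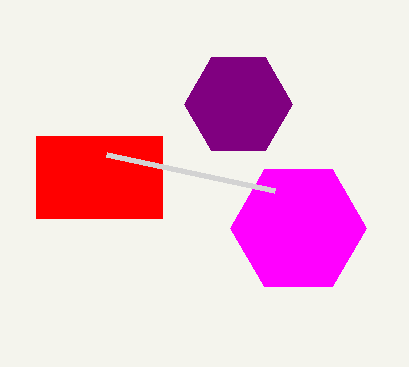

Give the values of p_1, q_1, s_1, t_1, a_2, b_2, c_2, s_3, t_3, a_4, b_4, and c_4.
p_1 = 36; q_1 = 136; s_1 = 162; t_1 = 218; a_2 = 298; b_2 = 228; c_2 = 68; s_3 = 274; t_3 = 190; a_4 = 238; b_4 = 104; c_4 = 54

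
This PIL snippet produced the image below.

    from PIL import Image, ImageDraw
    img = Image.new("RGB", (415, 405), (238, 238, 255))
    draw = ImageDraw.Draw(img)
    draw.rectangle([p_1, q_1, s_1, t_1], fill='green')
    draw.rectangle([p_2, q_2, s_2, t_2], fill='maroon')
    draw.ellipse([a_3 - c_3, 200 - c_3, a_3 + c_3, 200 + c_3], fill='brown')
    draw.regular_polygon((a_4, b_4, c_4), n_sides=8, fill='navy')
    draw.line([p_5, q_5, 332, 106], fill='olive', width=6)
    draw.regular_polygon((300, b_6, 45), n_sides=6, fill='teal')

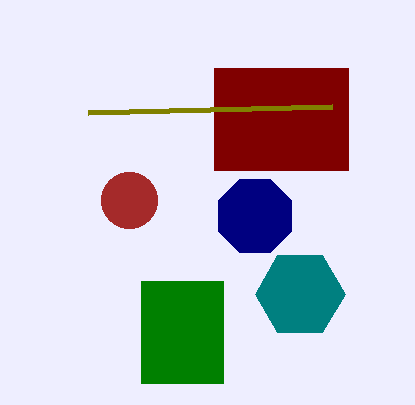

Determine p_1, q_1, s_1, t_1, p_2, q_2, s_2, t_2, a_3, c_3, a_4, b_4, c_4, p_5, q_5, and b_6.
p_1 = 141, q_1 = 281, s_1 = 223, t_1 = 383, p_2 = 214, q_2 = 68, s_2 = 348, t_2 = 170, a_3 = 129, c_3 = 28, a_4 = 255, b_4 = 216, c_4 = 40, p_5 = 88, q_5 = 112, b_6 = 294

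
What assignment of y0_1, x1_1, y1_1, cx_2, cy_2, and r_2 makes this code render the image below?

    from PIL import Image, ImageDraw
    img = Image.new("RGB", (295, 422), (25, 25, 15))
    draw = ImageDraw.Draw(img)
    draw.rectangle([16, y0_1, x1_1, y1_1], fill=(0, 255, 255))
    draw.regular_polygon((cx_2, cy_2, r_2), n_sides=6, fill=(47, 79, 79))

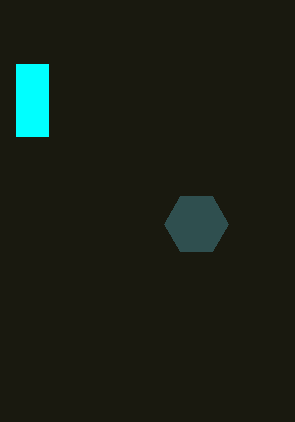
y0_1 = 64; x1_1 = 48; y1_1 = 136; cx_2 = 196; cy_2 = 224; r_2 = 32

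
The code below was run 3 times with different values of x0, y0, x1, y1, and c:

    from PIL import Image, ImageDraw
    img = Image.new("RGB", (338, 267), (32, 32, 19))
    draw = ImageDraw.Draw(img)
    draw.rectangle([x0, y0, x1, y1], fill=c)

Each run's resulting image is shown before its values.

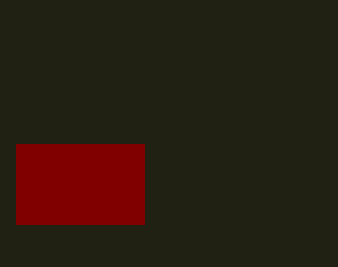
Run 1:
x0 = 16; y0 = 144; x1 = 144; y1 = 224; c = 'maroon'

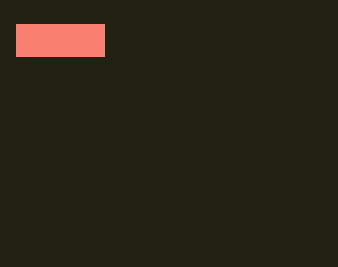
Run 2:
x0 = 16
y0 = 24
x1 = 104
y1 = 56
c = 'salmon'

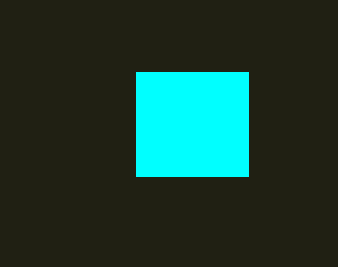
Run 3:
x0 = 136
y0 = 72
x1 = 248
y1 = 176
c = 'cyan'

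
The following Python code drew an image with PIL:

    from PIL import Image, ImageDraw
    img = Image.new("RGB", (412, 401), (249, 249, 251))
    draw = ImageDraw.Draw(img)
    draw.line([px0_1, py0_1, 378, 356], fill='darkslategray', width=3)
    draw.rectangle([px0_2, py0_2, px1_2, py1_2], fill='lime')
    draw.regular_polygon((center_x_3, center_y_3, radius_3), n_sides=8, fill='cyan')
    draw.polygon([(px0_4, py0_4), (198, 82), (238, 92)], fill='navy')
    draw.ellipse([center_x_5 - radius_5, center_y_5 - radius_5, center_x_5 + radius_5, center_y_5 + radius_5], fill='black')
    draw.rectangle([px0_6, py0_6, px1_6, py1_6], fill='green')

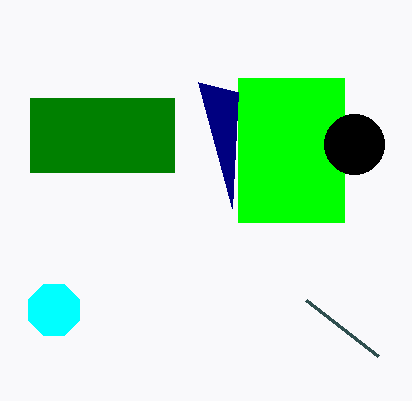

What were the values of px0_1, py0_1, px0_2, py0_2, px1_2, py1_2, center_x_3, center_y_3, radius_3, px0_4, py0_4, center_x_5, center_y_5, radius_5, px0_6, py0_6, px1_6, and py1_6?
px0_1 = 306, py0_1 = 300, px0_2 = 238, py0_2 = 78, px1_2 = 344, py1_2 = 222, center_x_3 = 54, center_y_3 = 310, radius_3 = 28, px0_4 = 232, py0_4 = 208, center_x_5 = 354, center_y_5 = 144, radius_5 = 30, px0_6 = 30, py0_6 = 98, px1_6 = 174, py1_6 = 172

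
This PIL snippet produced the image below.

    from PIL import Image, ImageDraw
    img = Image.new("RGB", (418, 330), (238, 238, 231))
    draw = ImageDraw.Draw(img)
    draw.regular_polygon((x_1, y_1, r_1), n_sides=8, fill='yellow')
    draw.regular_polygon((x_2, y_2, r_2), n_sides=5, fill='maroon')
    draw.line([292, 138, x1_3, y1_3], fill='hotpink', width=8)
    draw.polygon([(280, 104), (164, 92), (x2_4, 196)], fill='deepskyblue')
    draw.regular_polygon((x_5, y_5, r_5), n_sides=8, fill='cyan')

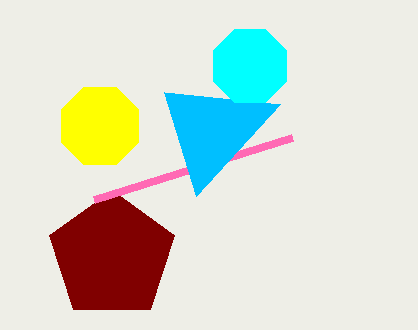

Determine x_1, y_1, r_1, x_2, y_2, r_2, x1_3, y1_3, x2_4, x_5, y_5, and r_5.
x_1 = 100; y_1 = 126; r_1 = 42; x_2 = 112; y_2 = 256; r_2 = 66; x1_3 = 94; y1_3 = 200; x2_4 = 196; x_5 = 250; y_5 = 66; r_5 = 40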